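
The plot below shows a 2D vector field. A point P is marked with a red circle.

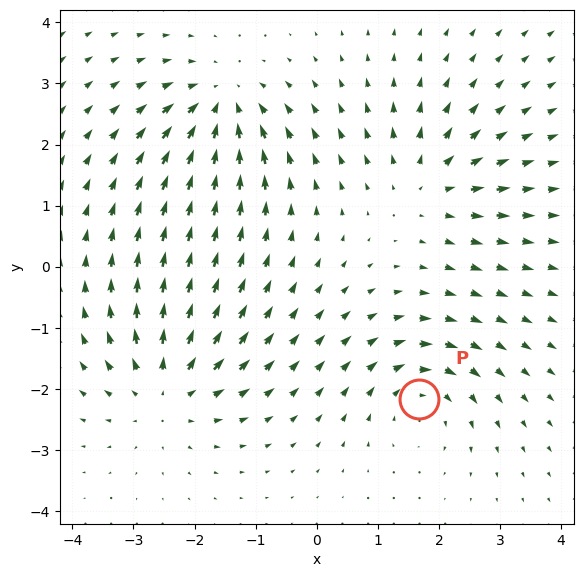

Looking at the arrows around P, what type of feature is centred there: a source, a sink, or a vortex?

vortex

At P (1.7, -2.2) the arrows circulate clockwise. Divergence ≈0, curl about -4 — near-zero divergence with nonzero curl is a vortex.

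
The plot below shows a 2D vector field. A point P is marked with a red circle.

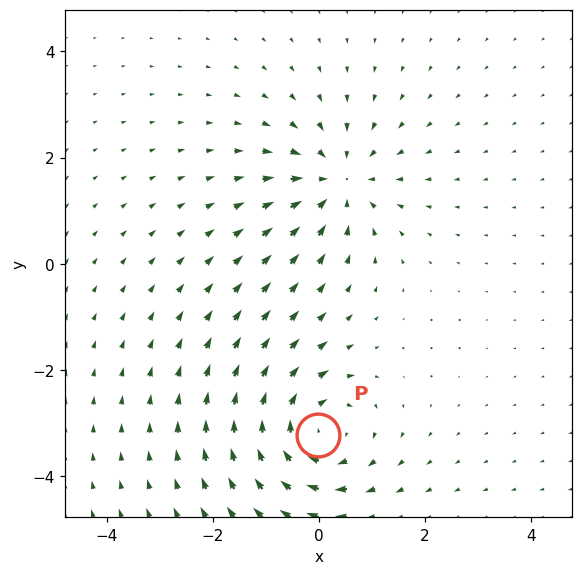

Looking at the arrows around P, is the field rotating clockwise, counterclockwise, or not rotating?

clockwise

Near P at (-0.0, -3.2) the arrows circulate clockwise. The curl (z-component) there is about -5; negative curl means clockwise rotation.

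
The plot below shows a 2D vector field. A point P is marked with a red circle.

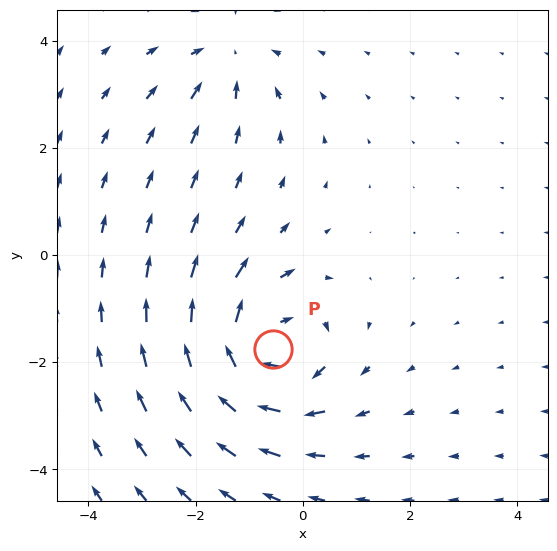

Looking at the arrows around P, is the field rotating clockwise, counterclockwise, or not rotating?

clockwise

Near P at (-0.5, -1.8) the arrows circulate clockwise. The curl (z-component) there is about -6; negative curl means clockwise rotation.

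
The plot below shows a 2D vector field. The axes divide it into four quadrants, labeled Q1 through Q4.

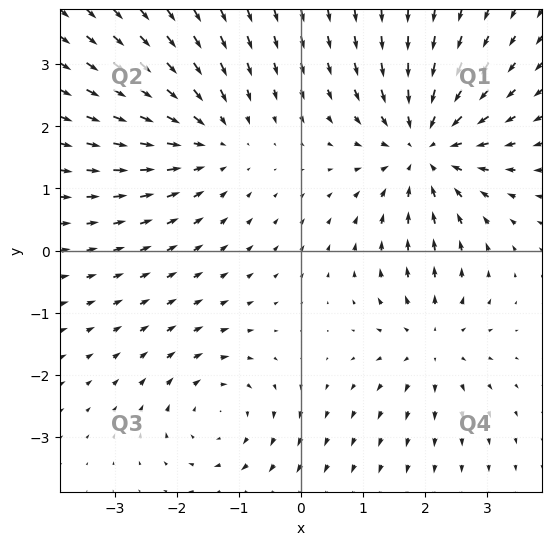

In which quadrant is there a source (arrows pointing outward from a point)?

Q4

The source sits at approximately (2.1, -1.5), which lies in quadrant Q4. The divergence there is about +4, positive as expected for a source.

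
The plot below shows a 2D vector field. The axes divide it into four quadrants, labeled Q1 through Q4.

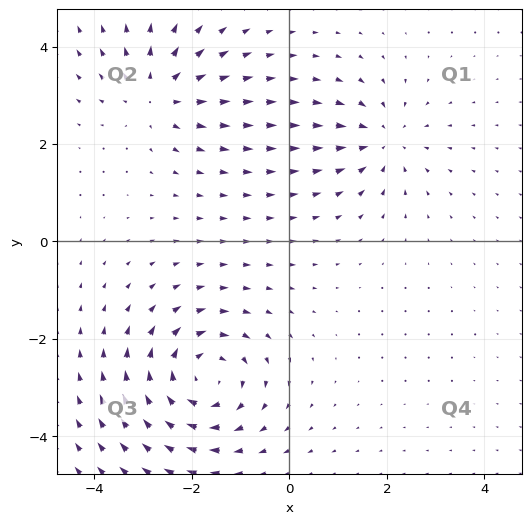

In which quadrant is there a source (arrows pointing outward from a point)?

Q2

The source sits at approximately (-2.7, 3.0), which lies in quadrant Q2. The divergence there is about +3, positive as expected for a source.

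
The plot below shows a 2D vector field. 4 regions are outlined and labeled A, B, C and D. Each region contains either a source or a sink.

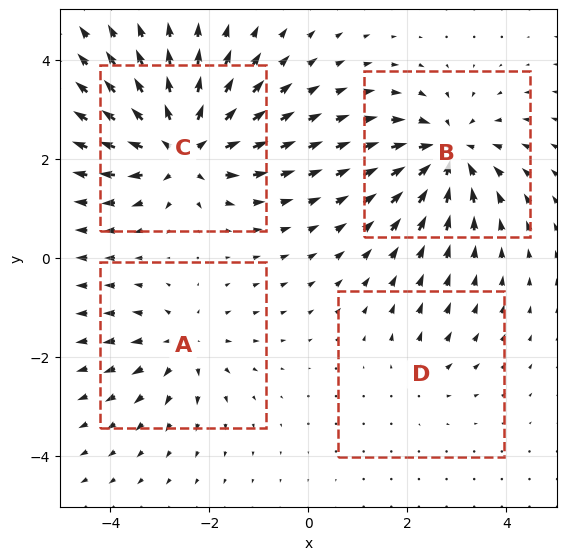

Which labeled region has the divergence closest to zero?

Divergence at each region's feature centre — A: about +4, B: about -6, C: about +7, D: about +2. Region D is closest to zero.

D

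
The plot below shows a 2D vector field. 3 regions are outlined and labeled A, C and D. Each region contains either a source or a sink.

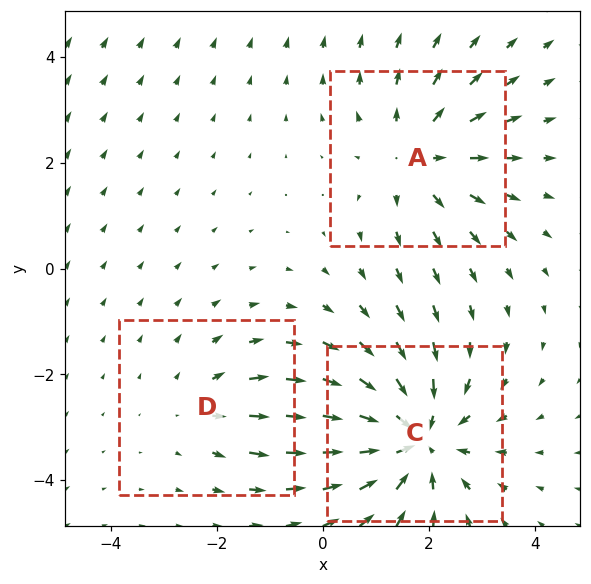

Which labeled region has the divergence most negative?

C

Divergence at each region's feature centre — A: about +3, C: about -4, D: about +2. Region C is most negative.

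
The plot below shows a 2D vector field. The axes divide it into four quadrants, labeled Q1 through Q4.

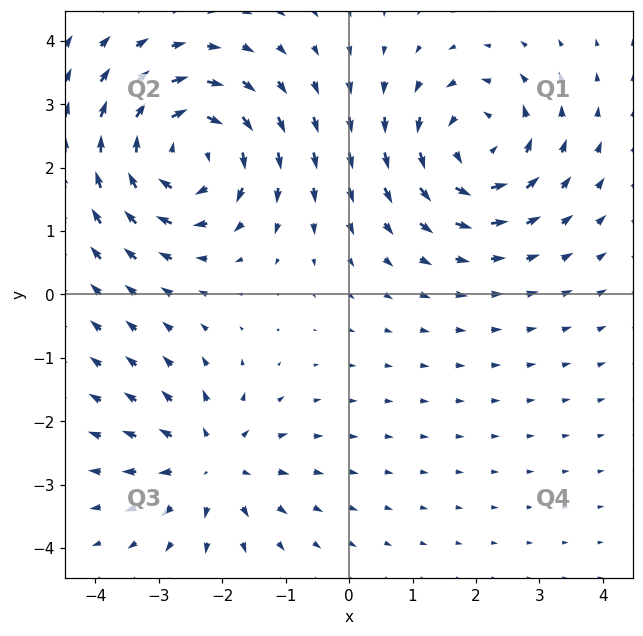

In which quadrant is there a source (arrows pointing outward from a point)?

The source sits at approximately (-2.2, -2.7), which lies in quadrant Q3. The divergence there is about +3, positive as expected for a source.

Q3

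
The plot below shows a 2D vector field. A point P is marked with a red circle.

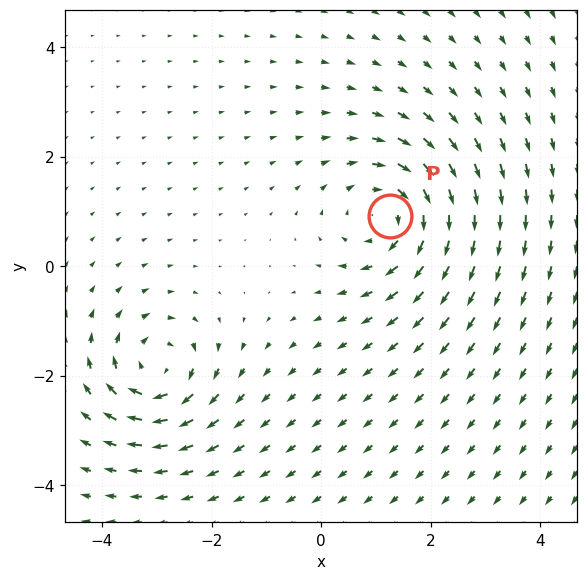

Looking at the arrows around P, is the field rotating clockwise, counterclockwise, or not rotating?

Near P at (1.3, 0.9) the arrows circulate clockwise. The curl (z-component) there is about -4; negative curl means clockwise rotation.

clockwise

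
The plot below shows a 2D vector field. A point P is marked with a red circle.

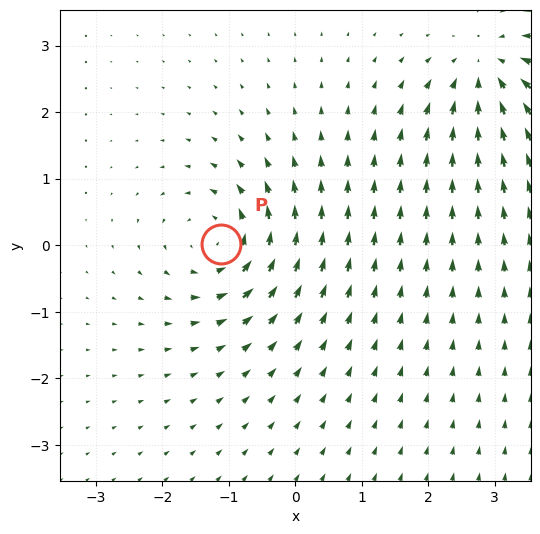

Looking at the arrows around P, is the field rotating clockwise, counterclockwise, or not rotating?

counterclockwise

Near P at (-1.1, 0.0) the arrows circulate counterclockwise. The curl (z-component) there is about +6; positive curl means counterclockwise rotation.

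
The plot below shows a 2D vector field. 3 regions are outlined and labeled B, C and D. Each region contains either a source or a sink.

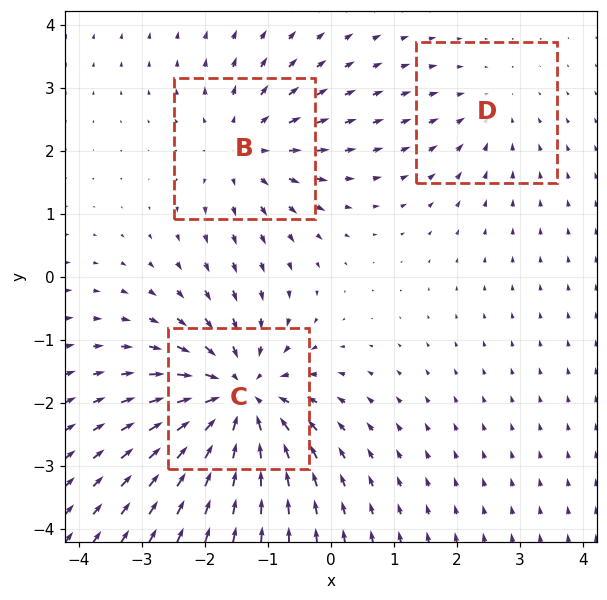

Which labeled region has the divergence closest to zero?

D

Divergence at each region's feature centre — B: about +3, C: about -5, D: about -2. Region D is closest to zero.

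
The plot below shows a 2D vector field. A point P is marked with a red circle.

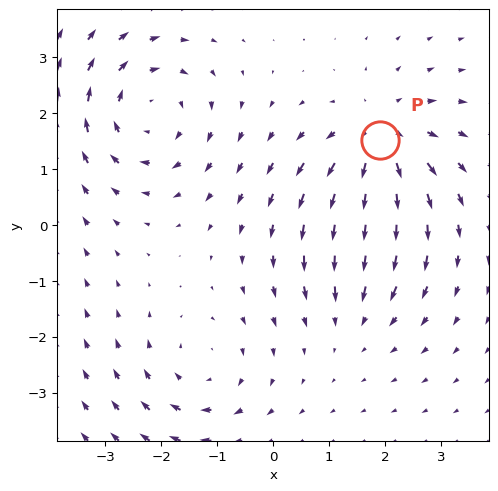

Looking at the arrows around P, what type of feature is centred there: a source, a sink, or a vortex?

source

At P (1.9, 1.5) the arrows spread outward. Divergence about +4, curl ≈0 — positive divergence with near-zero curl is a source.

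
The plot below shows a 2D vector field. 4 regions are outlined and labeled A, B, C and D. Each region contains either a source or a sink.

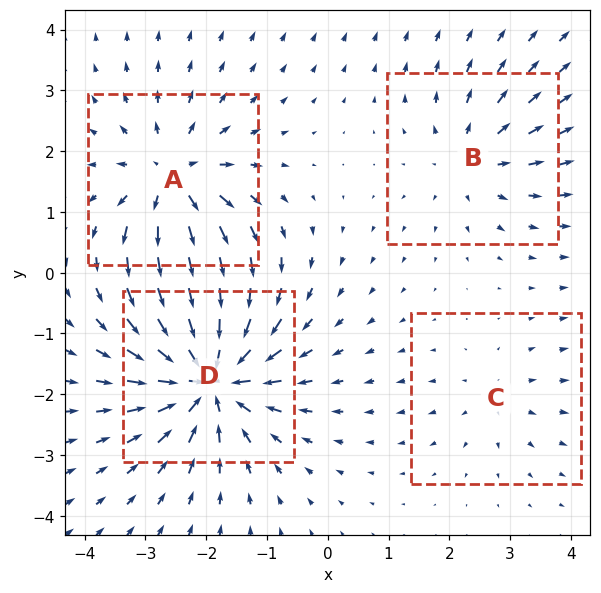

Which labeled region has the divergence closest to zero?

Divergence at each region's feature centre — A: about +6, B: about +4, C: about +3, D: about -9. Region C is closest to zero.

C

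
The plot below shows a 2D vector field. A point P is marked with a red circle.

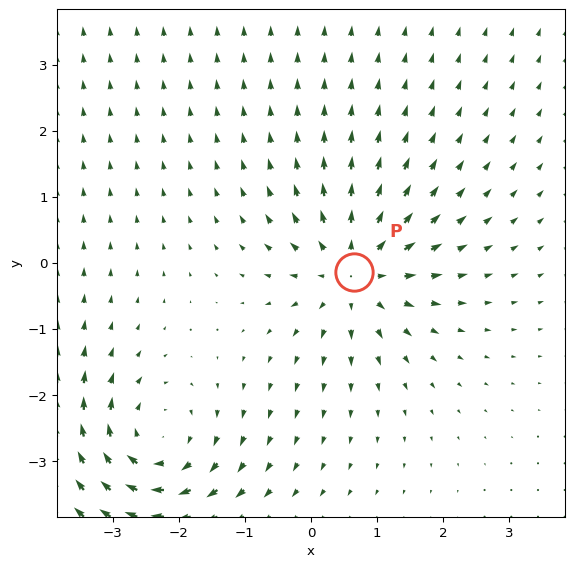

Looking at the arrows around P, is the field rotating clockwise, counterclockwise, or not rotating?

Near P at (0.7, -0.1) the arrows show no circulation. The curl there is ≈0.

not rotating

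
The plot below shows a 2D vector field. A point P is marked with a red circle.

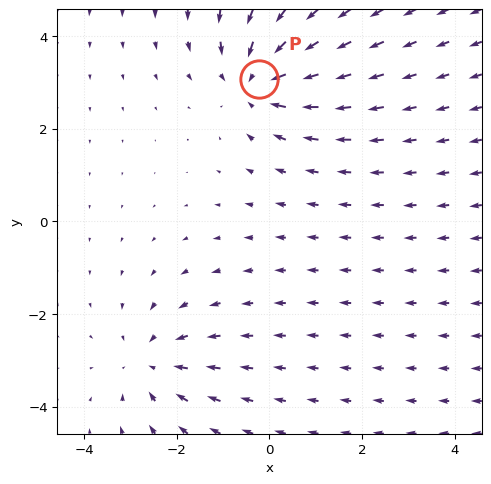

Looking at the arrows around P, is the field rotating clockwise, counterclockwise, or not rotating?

Near P at (-0.2, 3.1) the arrows show no circulation. The curl there is ≈0.

not rotating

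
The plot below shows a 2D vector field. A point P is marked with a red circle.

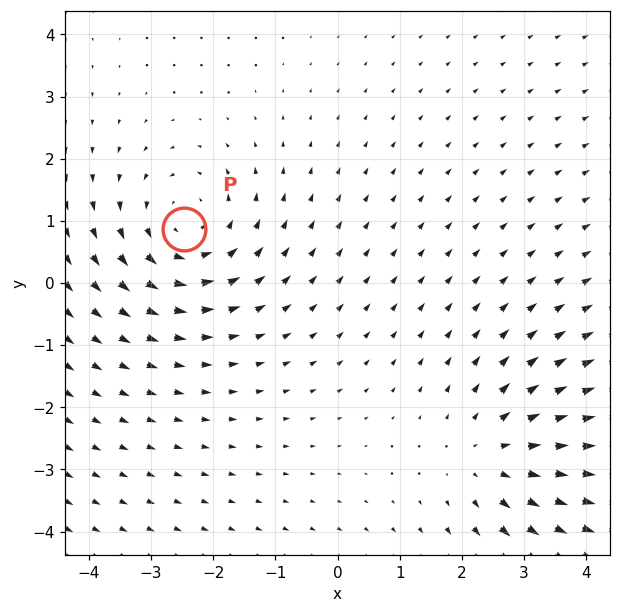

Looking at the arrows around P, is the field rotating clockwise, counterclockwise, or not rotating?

Near P at (-2.5, 0.9) the arrows circulate counterclockwise. The curl (z-component) there is about +3; positive curl means counterclockwise rotation.

counterclockwise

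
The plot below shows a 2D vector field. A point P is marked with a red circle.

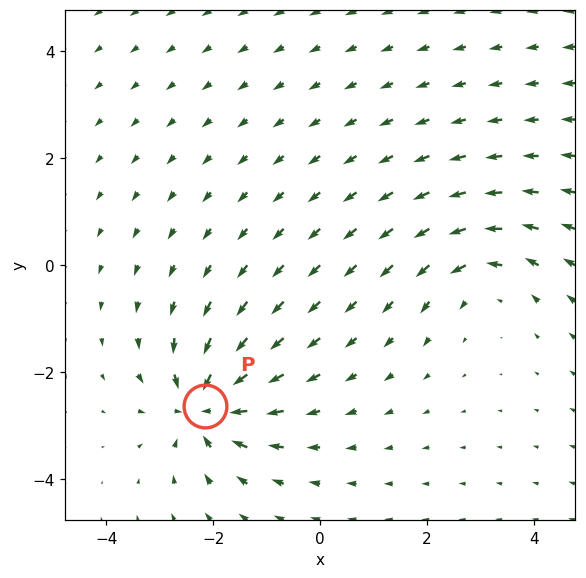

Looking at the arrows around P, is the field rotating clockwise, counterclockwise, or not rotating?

Near P at (-2.2, -2.6) the arrows show no circulation. The curl there is ≈0.

not rotating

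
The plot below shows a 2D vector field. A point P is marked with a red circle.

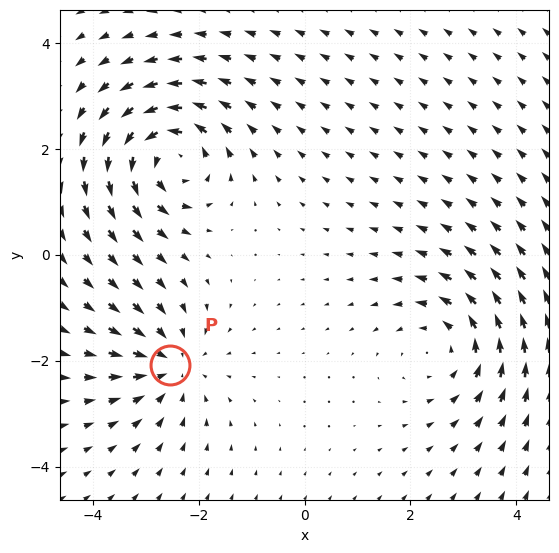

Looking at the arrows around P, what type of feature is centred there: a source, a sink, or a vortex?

sink

At P (-2.5, -2.1) the arrows converge inward. Divergence about -3, curl ≈0 — negative divergence with near-zero curl is a sink.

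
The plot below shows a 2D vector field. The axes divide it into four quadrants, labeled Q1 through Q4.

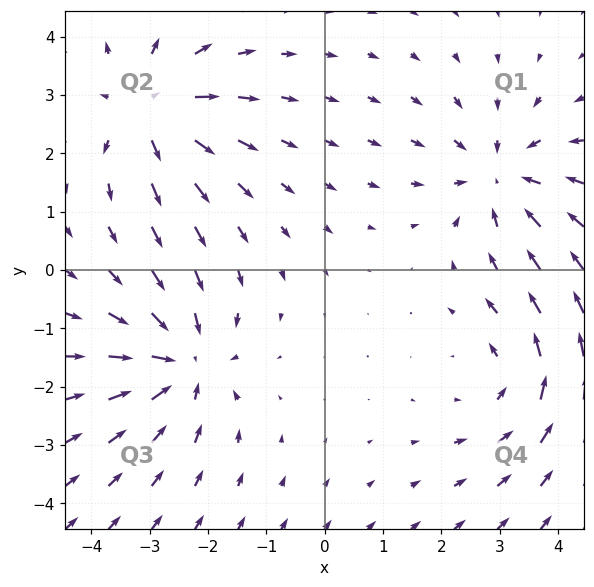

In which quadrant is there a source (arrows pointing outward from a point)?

Q2

The source sits at approximately (-3.0, 2.8), which lies in quadrant Q2. The divergence there is about +5, positive as expected for a source.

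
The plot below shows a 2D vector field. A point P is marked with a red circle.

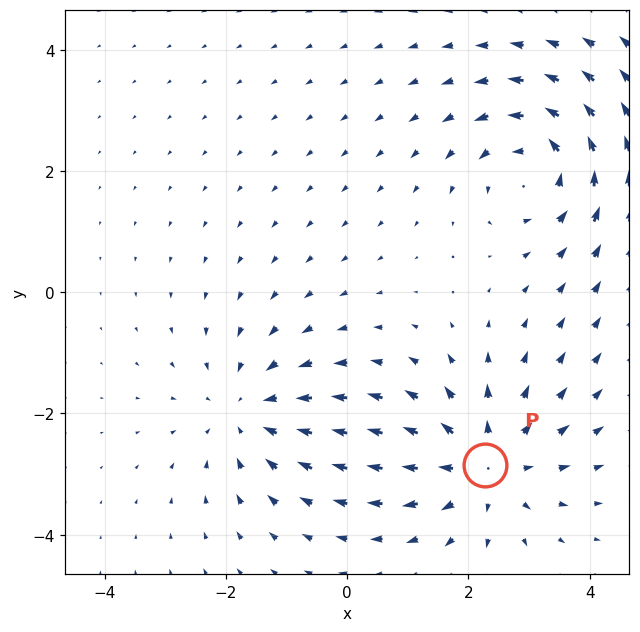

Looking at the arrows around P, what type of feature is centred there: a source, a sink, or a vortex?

source

At P (2.3, -2.9) the arrows spread outward. Divergence about +4, curl ≈0 — positive divergence with near-zero curl is a source.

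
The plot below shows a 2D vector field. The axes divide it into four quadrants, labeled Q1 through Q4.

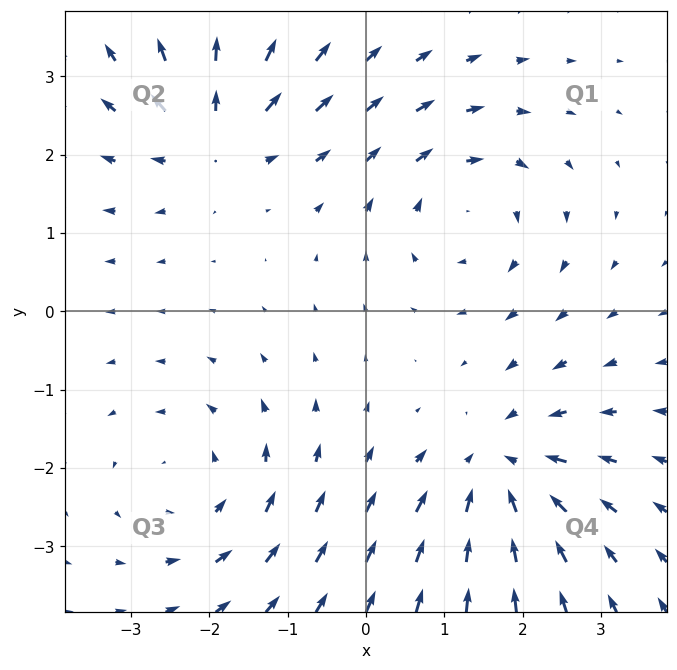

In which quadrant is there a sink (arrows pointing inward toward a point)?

Q4

The sink sits at approximately (1.7, -2.0), which lies in quadrant Q4. The divergence there is about -5, negative as expected for a sink.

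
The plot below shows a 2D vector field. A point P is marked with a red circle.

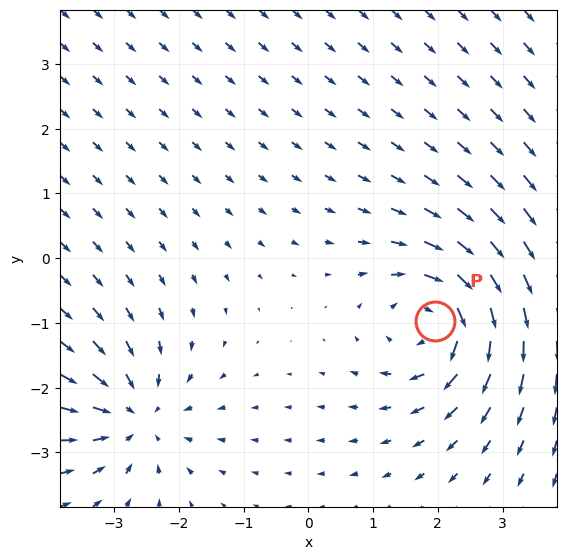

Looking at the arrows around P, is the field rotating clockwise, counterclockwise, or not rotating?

clockwise

Near P at (2.0, -1.0) the arrows circulate clockwise. The curl (z-component) there is about -5; negative curl means clockwise rotation.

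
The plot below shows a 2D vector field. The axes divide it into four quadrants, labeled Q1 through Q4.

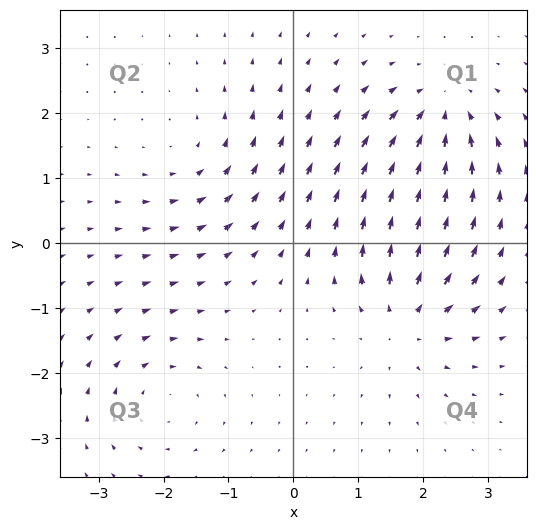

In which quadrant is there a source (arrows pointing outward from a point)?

Q4

The source sits at approximately (1.8, -1.2), which lies in quadrant Q4. The divergence there is about +6, positive as expected for a source.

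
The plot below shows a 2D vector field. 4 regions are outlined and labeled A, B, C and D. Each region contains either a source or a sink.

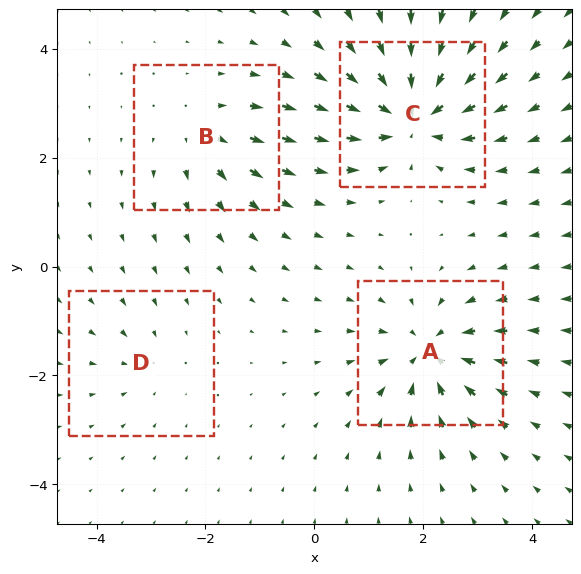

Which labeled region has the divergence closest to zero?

Divergence at each region's feature centre — A: about -6, B: about +4, C: about -8, D: about -3. Region D is closest to zero.

D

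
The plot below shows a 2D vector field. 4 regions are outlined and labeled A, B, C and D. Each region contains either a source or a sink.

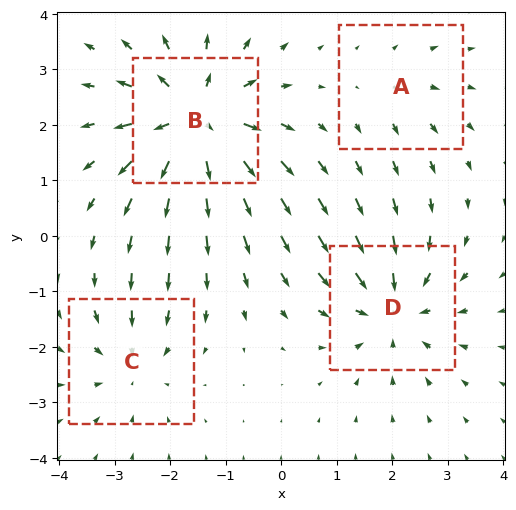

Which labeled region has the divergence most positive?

B

Divergence at each region's feature centre — A: about +2, B: about +7, C: about -4, D: about -5. Region B is most positive.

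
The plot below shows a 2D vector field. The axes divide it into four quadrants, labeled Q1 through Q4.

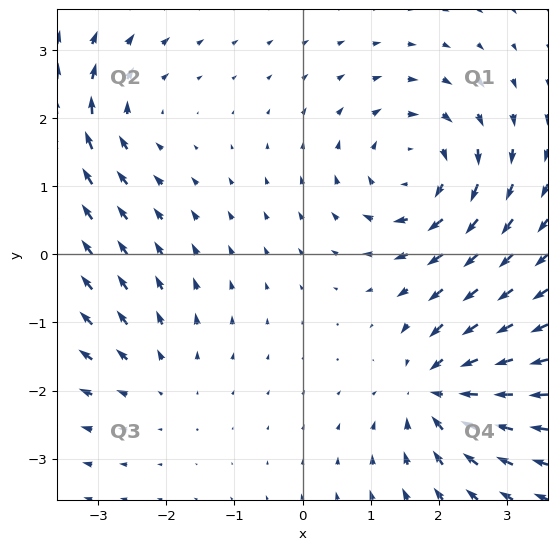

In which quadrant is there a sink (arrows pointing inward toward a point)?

Q4

The sink sits at approximately (2.0, -2.0), which lies in quadrant Q4. The divergence there is about -6, negative as expected for a sink.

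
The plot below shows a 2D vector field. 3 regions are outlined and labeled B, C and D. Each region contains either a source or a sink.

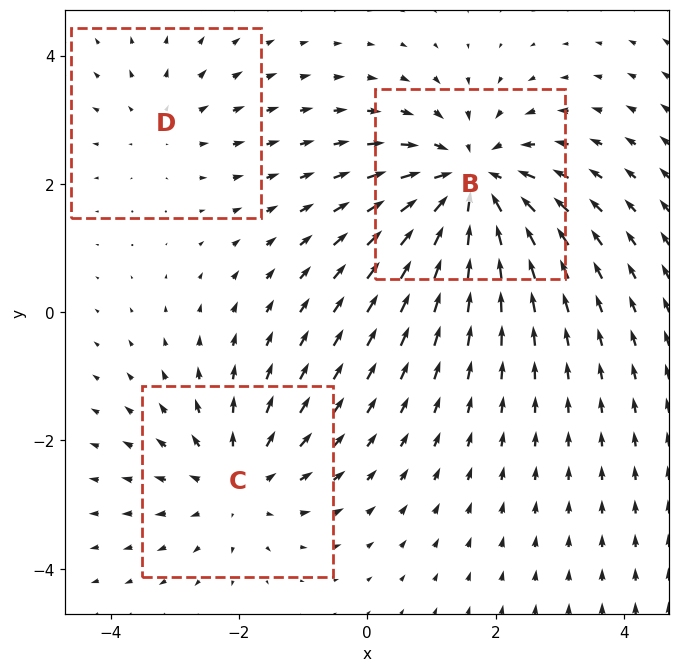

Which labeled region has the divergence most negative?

Divergence at each region's feature centre — B: about -5, C: about +3, D: about +2. Region B is most negative.

B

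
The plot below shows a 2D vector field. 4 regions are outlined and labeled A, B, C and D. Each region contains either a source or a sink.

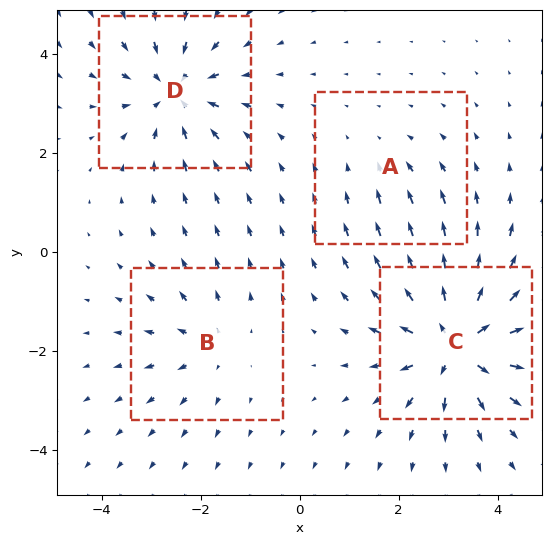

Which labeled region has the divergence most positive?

C

Divergence at each region's feature centre — A: about -2, B: about +3, C: about +7, D: about -5. Region C is most positive.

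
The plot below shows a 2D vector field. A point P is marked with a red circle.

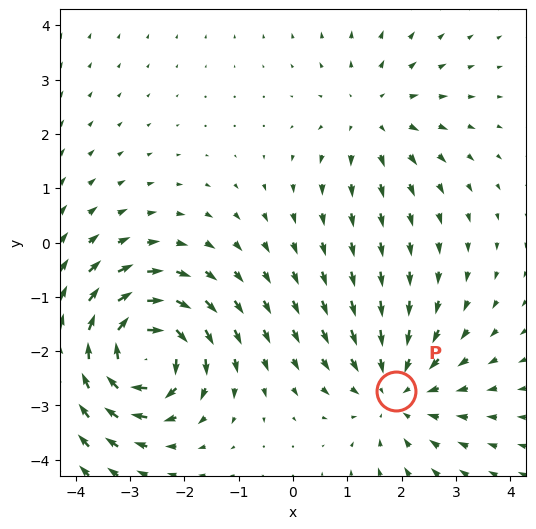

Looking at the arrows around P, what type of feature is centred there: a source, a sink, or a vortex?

At P (1.9, -2.7) the arrows converge inward. Divergence about -3, curl ≈0 — negative divergence with near-zero curl is a sink.

sink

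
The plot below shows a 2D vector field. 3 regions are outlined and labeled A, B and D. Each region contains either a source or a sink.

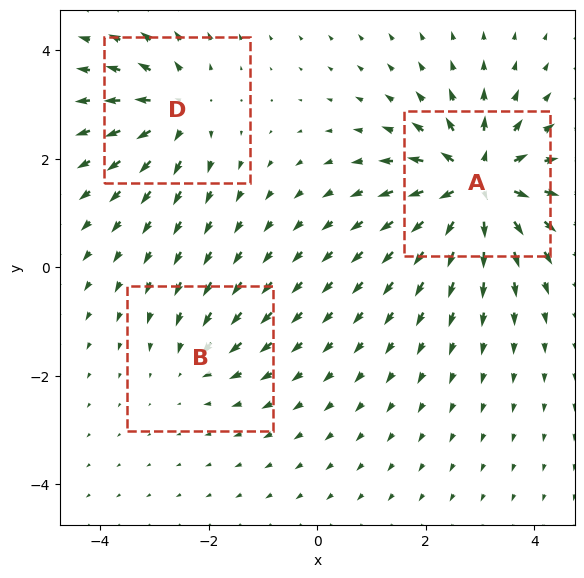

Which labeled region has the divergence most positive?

A

Divergence at each region's feature centre — A: about +7, B: about -2, D: about +4. Region A is most positive.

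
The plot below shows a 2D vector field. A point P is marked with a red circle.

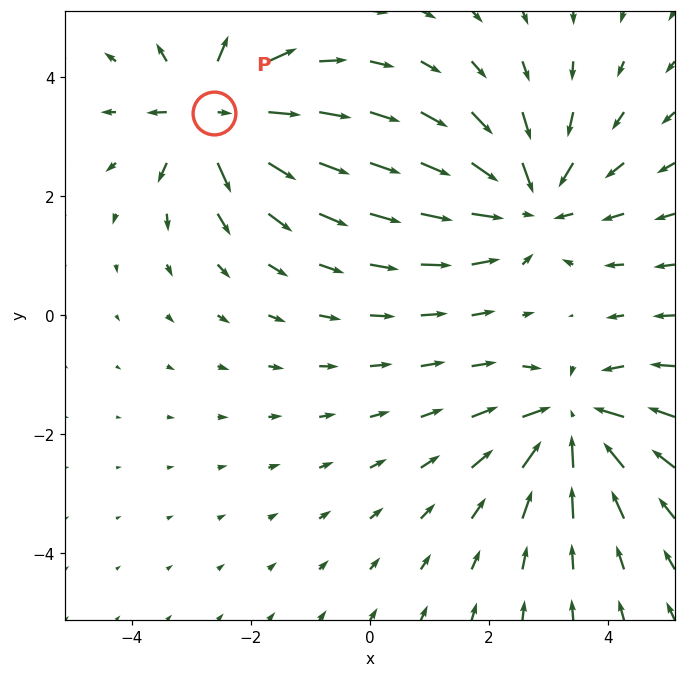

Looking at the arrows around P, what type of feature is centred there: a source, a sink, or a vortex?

source

At P (-2.6, 3.4) the arrows spread outward. Divergence about +7, curl ≈0 — positive divergence with near-zero curl is a source.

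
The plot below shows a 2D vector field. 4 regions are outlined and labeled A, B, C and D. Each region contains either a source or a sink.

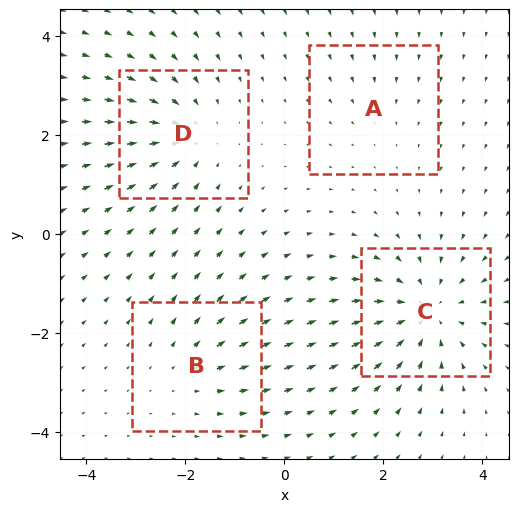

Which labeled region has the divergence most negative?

Divergence at each region's feature centre — A: about -2, B: about +3, C: about -6, D: about -5. Region C is most negative.

C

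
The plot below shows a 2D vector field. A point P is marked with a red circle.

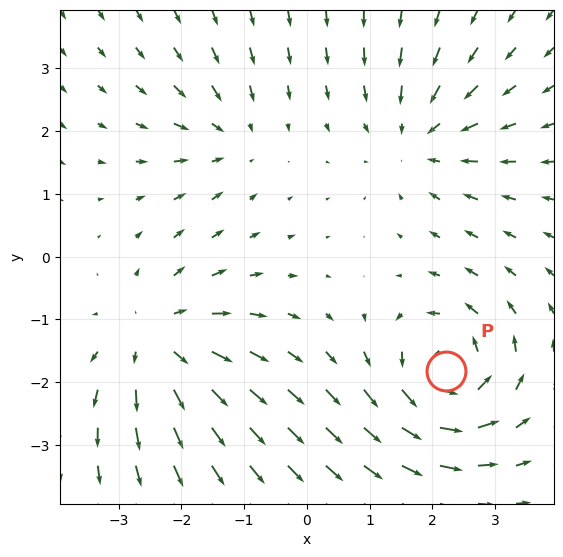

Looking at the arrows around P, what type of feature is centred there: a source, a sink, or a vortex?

At P (2.2, -1.8) the arrows circulate counterclockwise. Divergence ≈0, curl about +7 — near-zero divergence with nonzero curl is a vortex.

vortex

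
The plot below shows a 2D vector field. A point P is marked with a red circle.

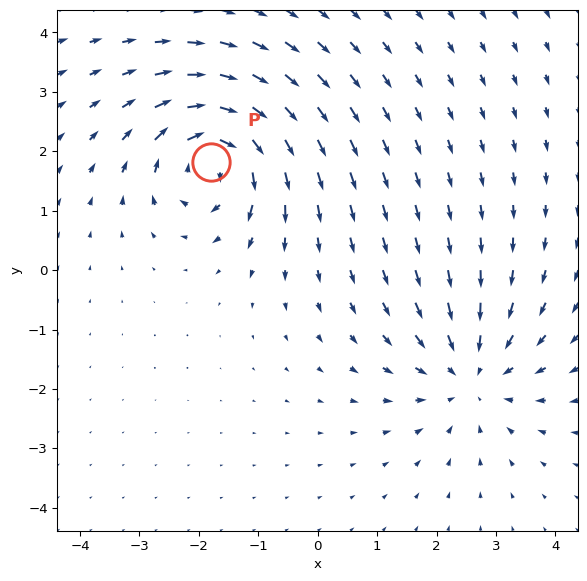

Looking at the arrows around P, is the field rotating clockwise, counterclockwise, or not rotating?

clockwise

Near P at (-1.8, 1.8) the arrows circulate clockwise. The curl (z-component) there is about -5; negative curl means clockwise rotation.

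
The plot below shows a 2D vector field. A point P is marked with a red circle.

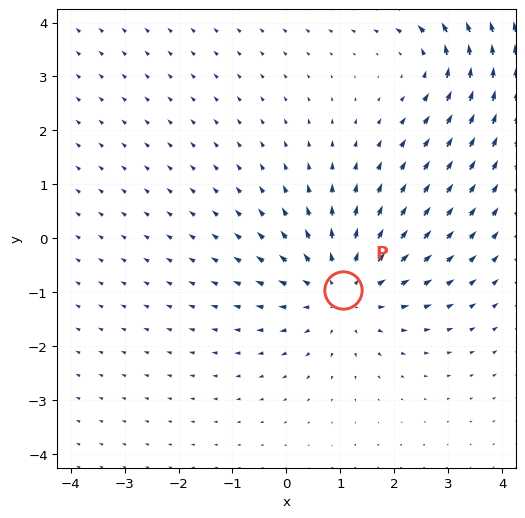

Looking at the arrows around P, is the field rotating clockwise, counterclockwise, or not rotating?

not rotating

Near P at (1.0, -1.0) the arrows show no circulation. The curl there is ≈0.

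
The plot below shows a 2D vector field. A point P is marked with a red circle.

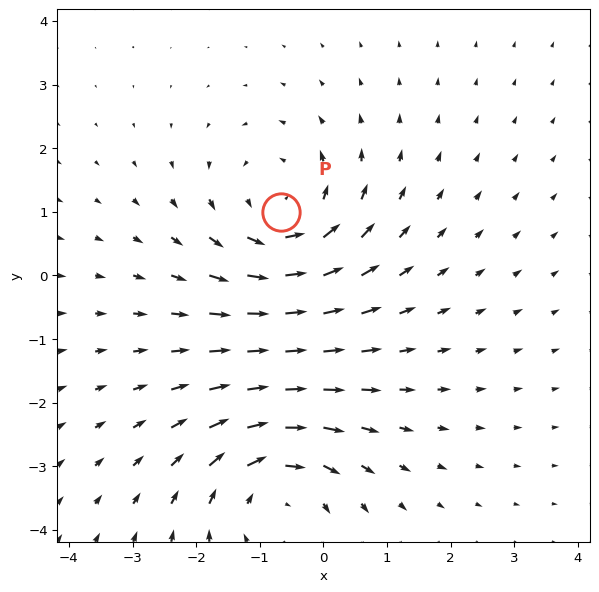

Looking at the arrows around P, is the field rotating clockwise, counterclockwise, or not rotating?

Near P at (-0.7, 1.0) the arrows circulate counterclockwise. The curl (z-component) there is about +4; positive curl means counterclockwise rotation.

counterclockwise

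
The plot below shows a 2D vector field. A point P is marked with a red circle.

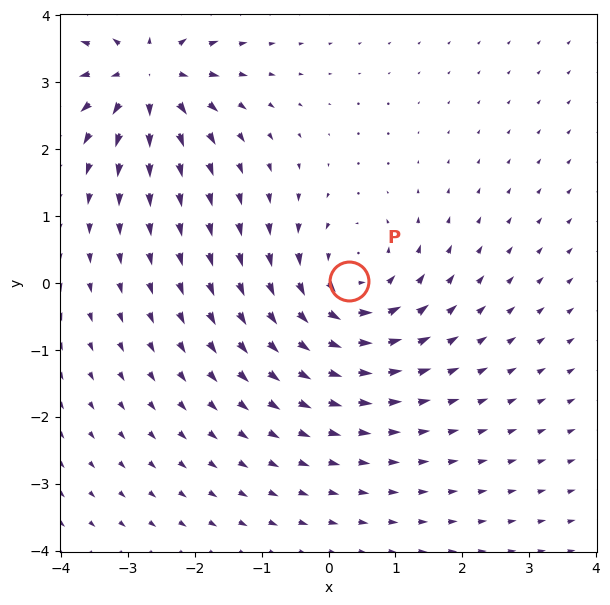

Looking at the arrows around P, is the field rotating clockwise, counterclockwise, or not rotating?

Near P at (0.3, 0.0) the arrows circulate counterclockwise. The curl (z-component) there is about +5; positive curl means counterclockwise rotation.

counterclockwise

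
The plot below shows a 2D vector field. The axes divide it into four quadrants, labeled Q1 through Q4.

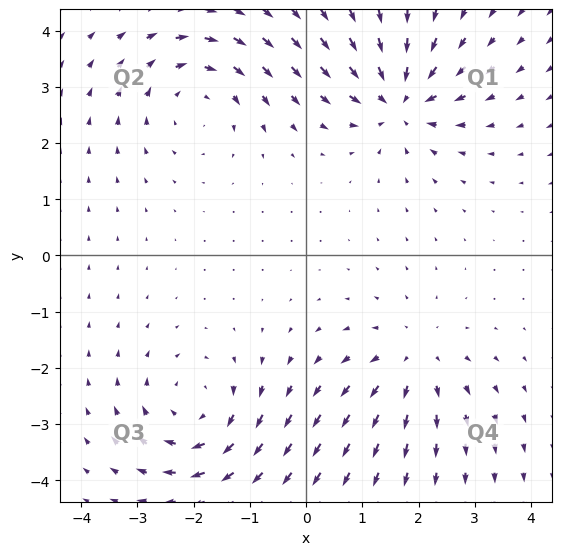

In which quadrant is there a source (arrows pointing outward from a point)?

The source sits at approximately (1.9, -1.9), which lies in quadrant Q4. The divergence there is about +3, positive as expected for a source.

Q4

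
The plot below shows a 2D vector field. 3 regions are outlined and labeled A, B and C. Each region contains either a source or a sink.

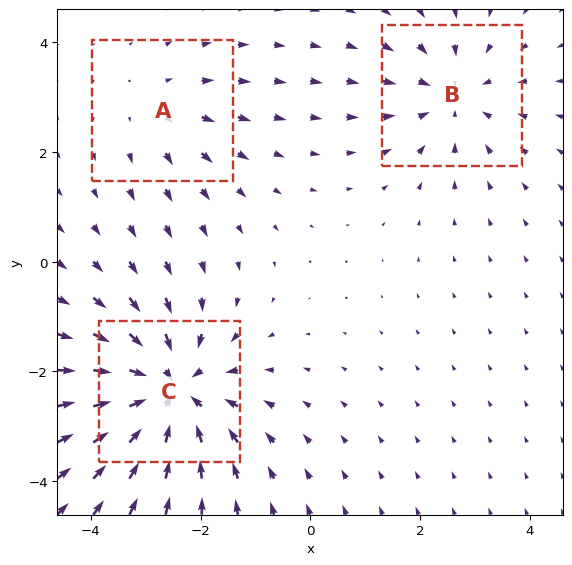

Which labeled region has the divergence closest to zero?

A

Divergence at each region's feature centre — A: about +2, B: about -3, C: about -5. Region A is closest to zero.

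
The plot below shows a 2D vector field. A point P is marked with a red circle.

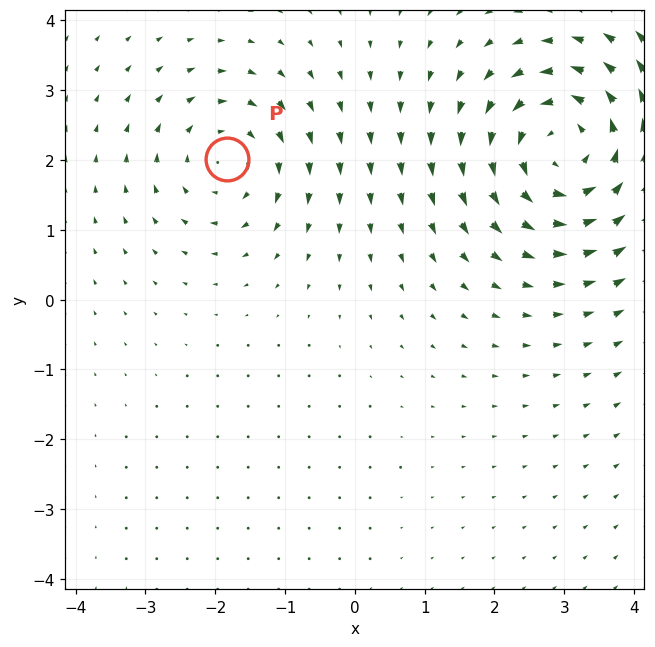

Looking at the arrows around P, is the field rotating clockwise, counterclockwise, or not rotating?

Near P at (-1.8, 2.0) the arrows circulate clockwise. The curl (z-component) there is about -3; negative curl means clockwise rotation.

clockwise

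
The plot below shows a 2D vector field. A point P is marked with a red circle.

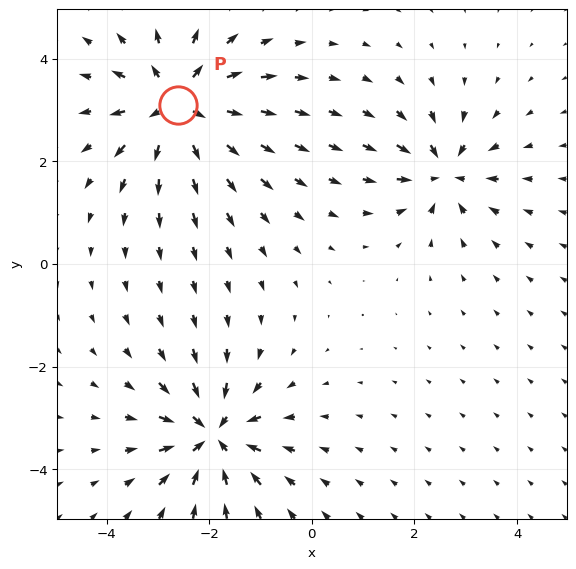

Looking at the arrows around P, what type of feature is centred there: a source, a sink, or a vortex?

At P (-2.6, 3.1) the arrows spread outward. Divergence about +5, curl ≈0 — positive divergence with near-zero curl is a source.

source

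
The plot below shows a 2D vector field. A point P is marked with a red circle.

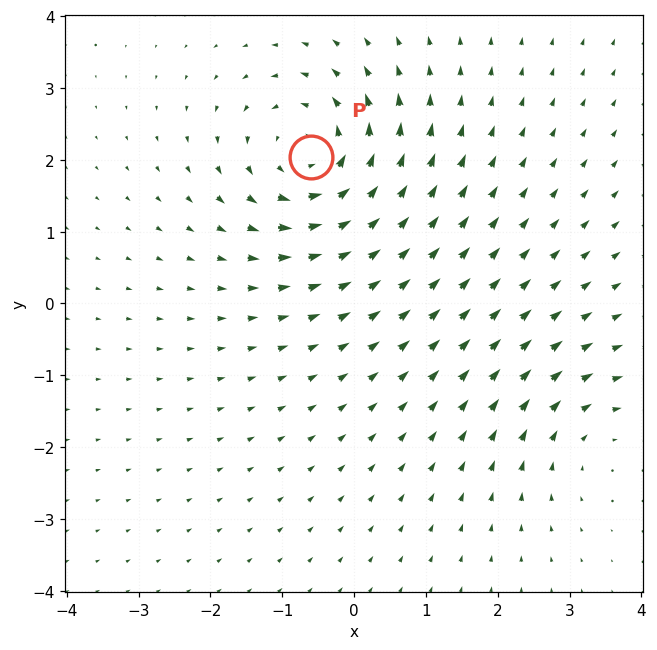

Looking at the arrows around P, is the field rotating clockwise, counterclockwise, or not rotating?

Near P at (-0.6, 2.0) the arrows circulate counterclockwise. The curl (z-component) there is about +5; positive curl means counterclockwise rotation.

counterclockwise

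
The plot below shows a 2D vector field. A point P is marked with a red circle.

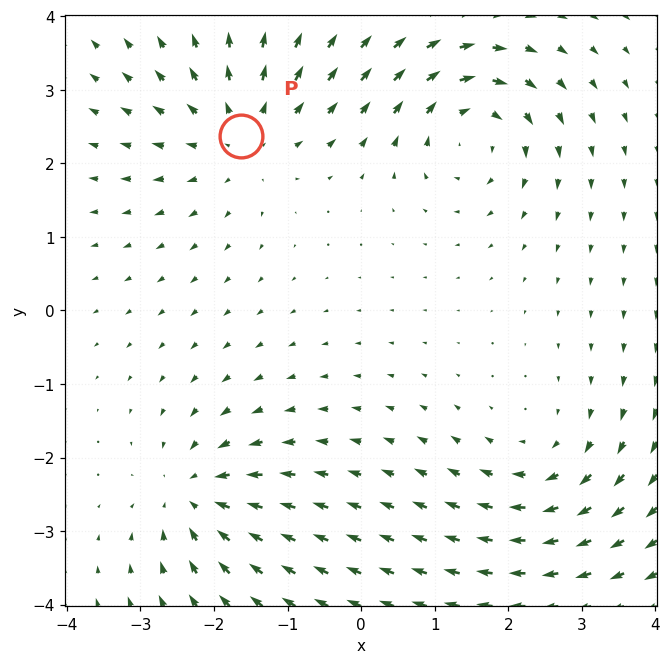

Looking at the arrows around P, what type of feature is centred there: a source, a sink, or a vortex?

At P (-1.6, 2.4) the arrows spread outward. Divergence about +3, curl ≈0 — positive divergence with near-zero curl is a source.

source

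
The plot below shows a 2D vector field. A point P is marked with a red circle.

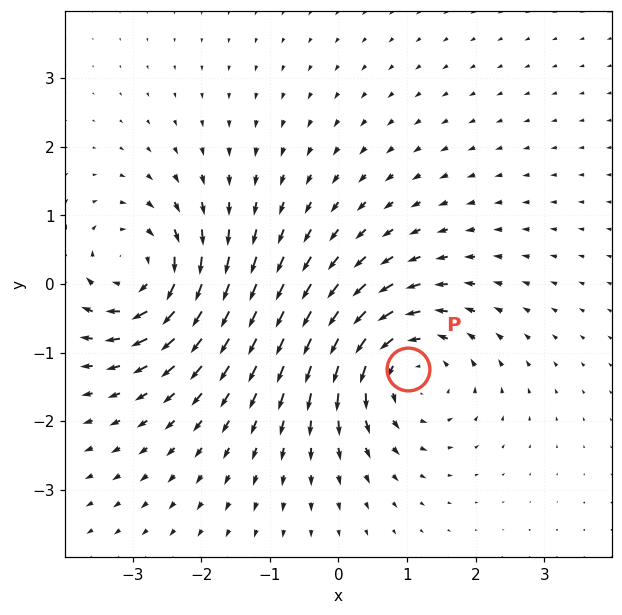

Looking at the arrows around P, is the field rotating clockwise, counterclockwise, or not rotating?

Near P at (1.0, -1.2) the arrows circulate counterclockwise. The curl (z-component) there is about +4; positive curl means counterclockwise rotation.

counterclockwise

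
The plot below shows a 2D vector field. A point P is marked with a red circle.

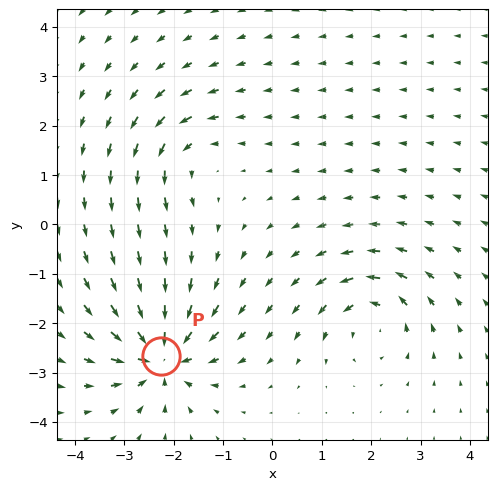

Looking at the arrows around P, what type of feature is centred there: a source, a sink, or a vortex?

At P (-2.3, -2.7) the arrows converge inward. Divergence about -7, curl ≈0 — negative divergence with near-zero curl is a sink.

sink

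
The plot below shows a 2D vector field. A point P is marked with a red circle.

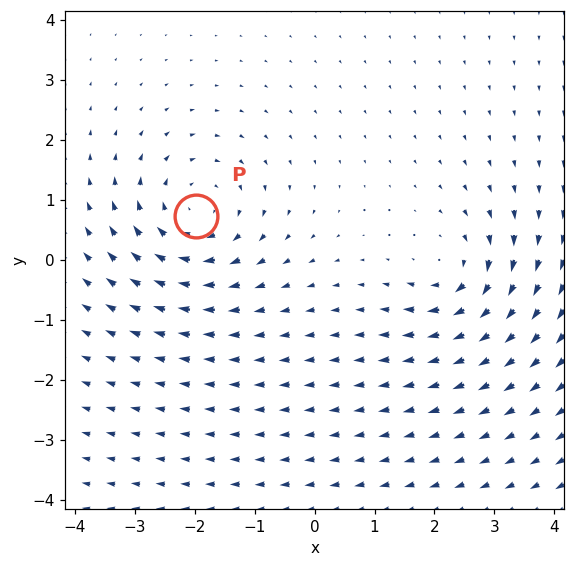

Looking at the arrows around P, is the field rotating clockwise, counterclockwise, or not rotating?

Near P at (-2.0, 0.7) the arrows circulate clockwise. The curl (z-component) there is about -4; negative curl means clockwise rotation.

clockwise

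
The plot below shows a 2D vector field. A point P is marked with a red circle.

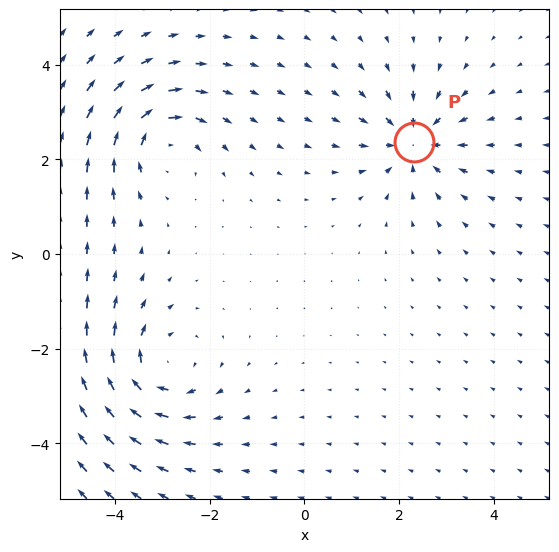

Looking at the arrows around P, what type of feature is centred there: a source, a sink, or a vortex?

At P (2.3, 2.4) the arrows converge inward. Divergence about -3, curl ≈0 — negative divergence with near-zero curl is a sink.

sink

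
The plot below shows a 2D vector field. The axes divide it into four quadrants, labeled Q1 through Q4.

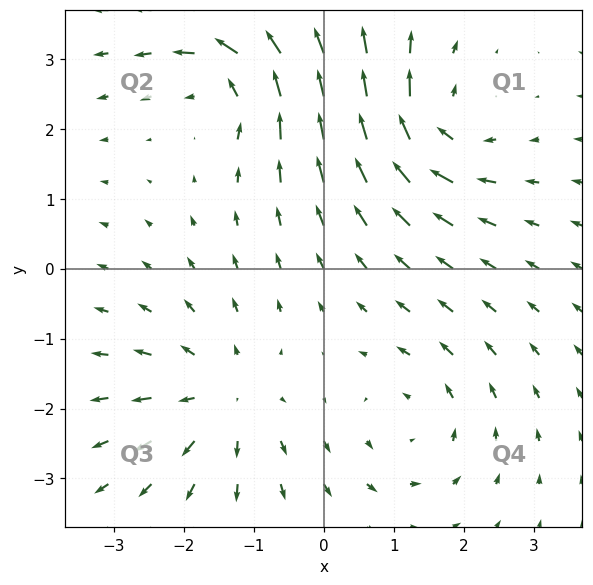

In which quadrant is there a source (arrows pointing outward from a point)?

Q3

The source sits at approximately (-1.4, -1.8), which lies in quadrant Q3. The divergence there is about +4, positive as expected for a source.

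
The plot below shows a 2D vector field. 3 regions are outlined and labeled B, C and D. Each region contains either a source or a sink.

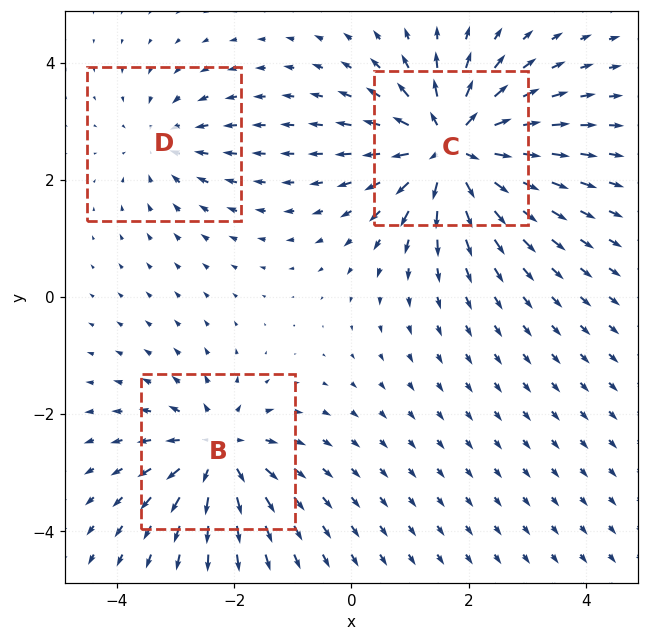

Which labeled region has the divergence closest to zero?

Divergence at each region's feature centre — B: about +4, C: about +6, D: about -3. Region D is closest to zero.

D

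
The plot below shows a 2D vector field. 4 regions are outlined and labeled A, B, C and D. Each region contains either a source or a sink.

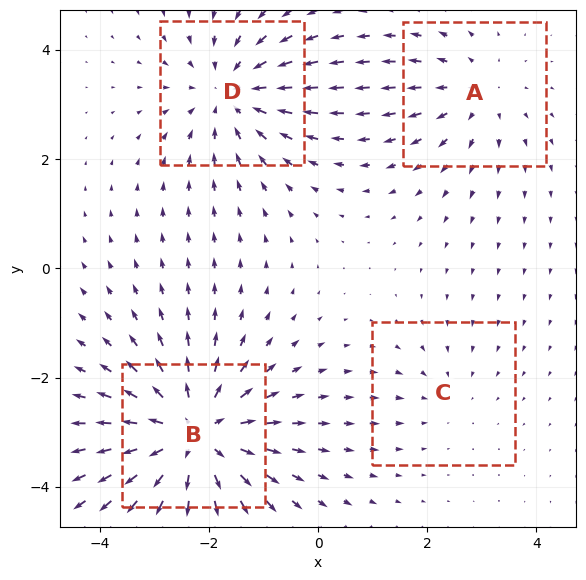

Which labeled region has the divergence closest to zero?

Divergence at each region's feature centre — A: about +3, B: about +6, C: about -2, D: about -4. Region C is closest to zero.

C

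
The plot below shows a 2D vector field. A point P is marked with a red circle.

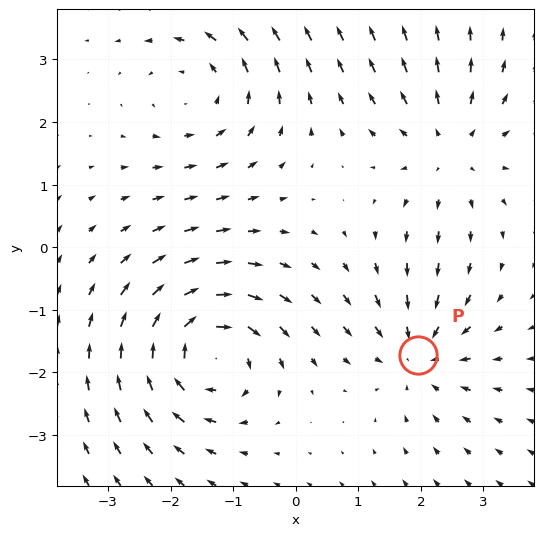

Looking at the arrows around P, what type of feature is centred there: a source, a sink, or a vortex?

sink

At P (2.0, -1.7) the arrows converge inward. Divergence about -4, curl ≈0 — negative divergence with near-zero curl is a sink.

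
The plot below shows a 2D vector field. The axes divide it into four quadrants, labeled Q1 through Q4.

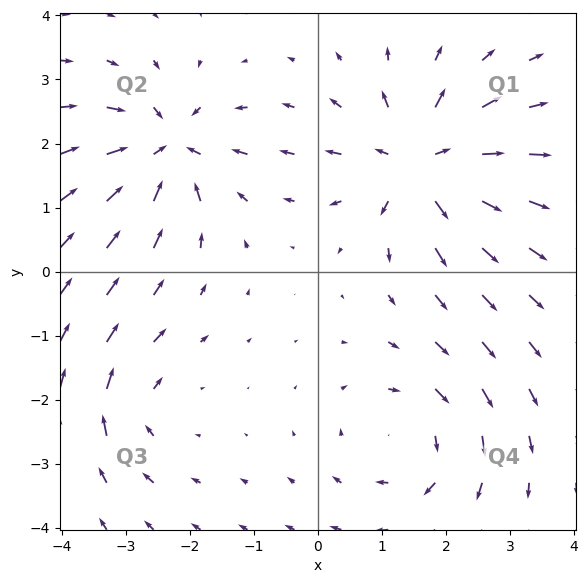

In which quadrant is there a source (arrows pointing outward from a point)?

The source sits at approximately (1.6, 1.7), which lies in quadrant Q1. The divergence there is about +6, positive as expected for a source.

Q1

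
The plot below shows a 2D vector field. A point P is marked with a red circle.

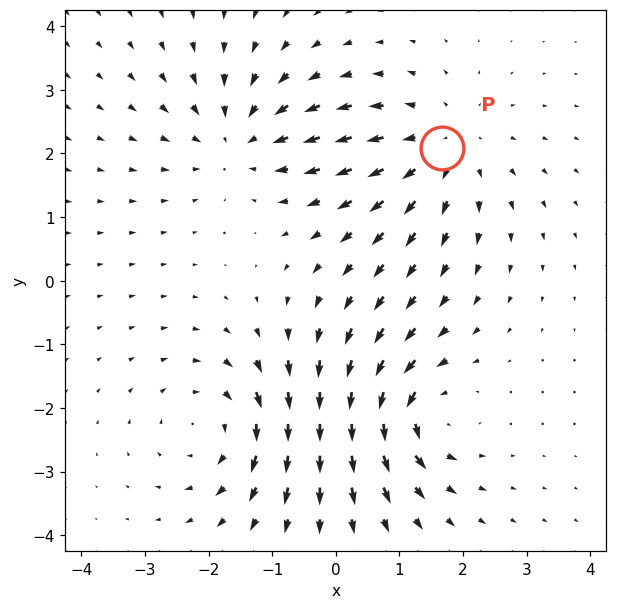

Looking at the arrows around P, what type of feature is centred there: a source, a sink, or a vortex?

At P (1.7, 2.1) the arrows spread outward. Divergence about +4, curl ≈0 — positive divergence with near-zero curl is a source.

source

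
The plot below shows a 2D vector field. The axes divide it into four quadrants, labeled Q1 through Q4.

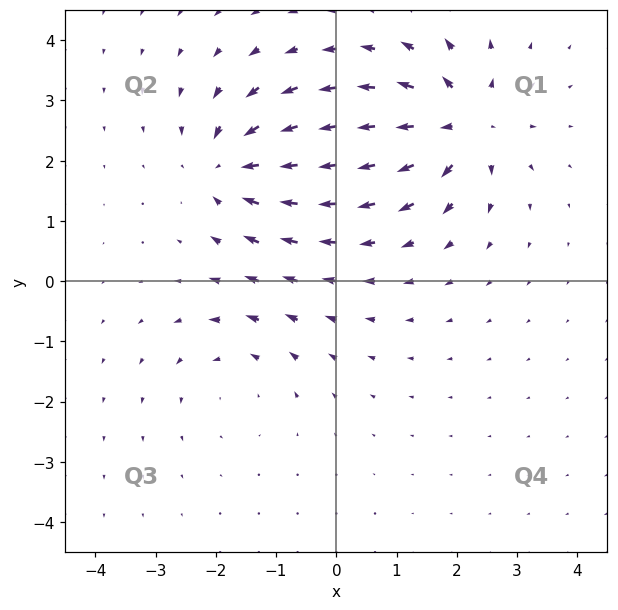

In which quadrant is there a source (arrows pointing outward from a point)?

Q1

The source sits at approximately (2.1, 2.6), which lies in quadrant Q1. The divergence there is about +6, positive as expected for a source.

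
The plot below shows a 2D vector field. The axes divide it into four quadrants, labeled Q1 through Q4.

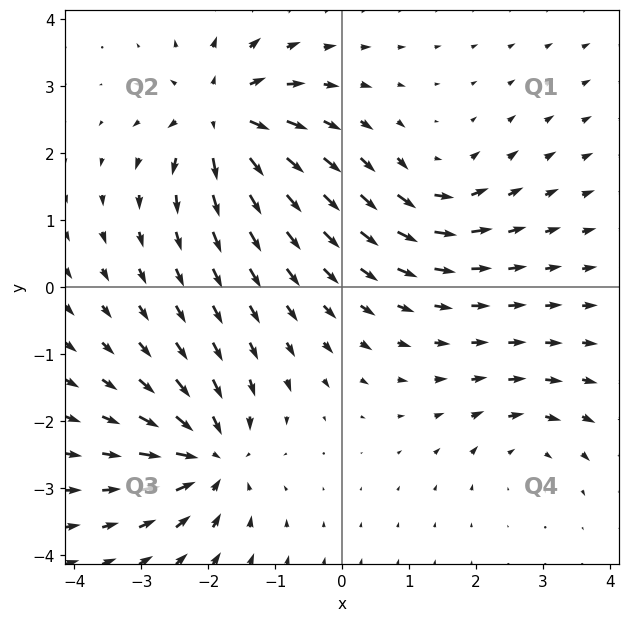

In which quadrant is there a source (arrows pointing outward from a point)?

Q2

The source sits at approximately (-1.8, 2.5), which lies in quadrant Q2. The divergence there is about +7, positive as expected for a source.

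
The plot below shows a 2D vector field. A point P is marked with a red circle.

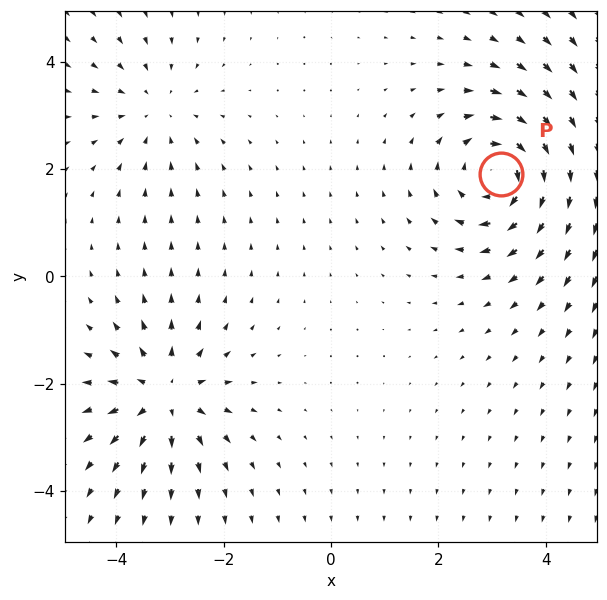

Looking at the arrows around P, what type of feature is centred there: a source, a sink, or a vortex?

vortex

At P (3.2, 1.9) the arrows circulate clockwise. Divergence ≈0, curl about -5 — near-zero divergence with nonzero curl is a vortex.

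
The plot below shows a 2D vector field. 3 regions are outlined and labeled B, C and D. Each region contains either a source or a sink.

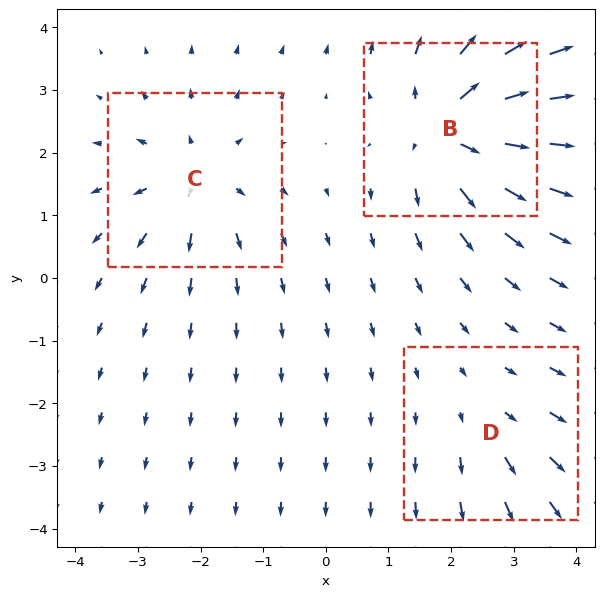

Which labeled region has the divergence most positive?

Divergence at each region's feature centre — B: about +6, C: about +4, D: about +2. Region B is most positive.

B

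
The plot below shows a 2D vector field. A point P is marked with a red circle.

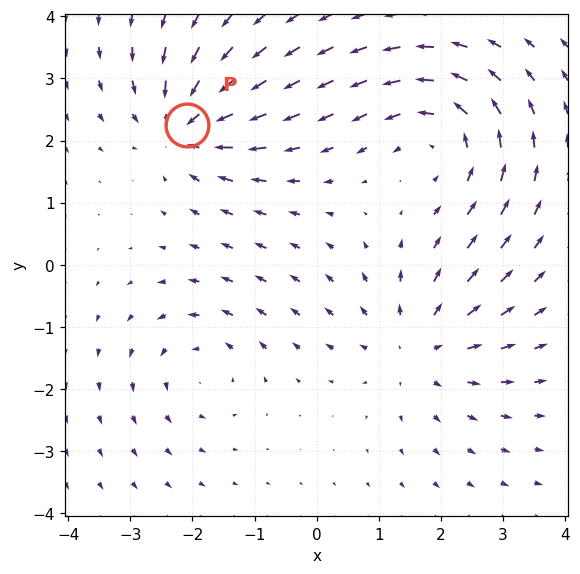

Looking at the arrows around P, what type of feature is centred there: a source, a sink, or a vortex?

sink

At P (-2.1, 2.2) the arrows converge inward. Divergence about -5, curl ≈0 — negative divergence with near-zero curl is a sink.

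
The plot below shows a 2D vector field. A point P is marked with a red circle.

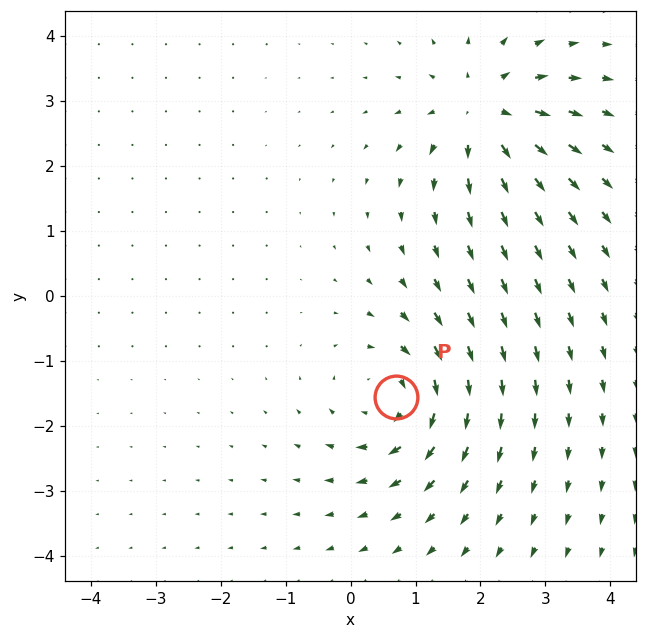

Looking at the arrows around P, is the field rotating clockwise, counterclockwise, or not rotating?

clockwise

Near P at (0.7, -1.6) the arrows circulate clockwise. The curl (z-component) there is about -4; negative curl means clockwise rotation.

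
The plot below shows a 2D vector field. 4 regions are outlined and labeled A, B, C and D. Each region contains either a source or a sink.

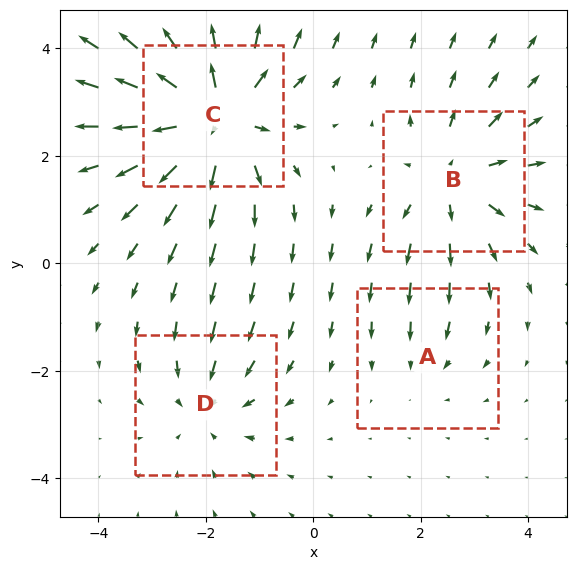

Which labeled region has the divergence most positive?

Divergence at each region's feature centre — A: about -2, B: about +4, C: about +7, D: about -3. Region C is most positive.

C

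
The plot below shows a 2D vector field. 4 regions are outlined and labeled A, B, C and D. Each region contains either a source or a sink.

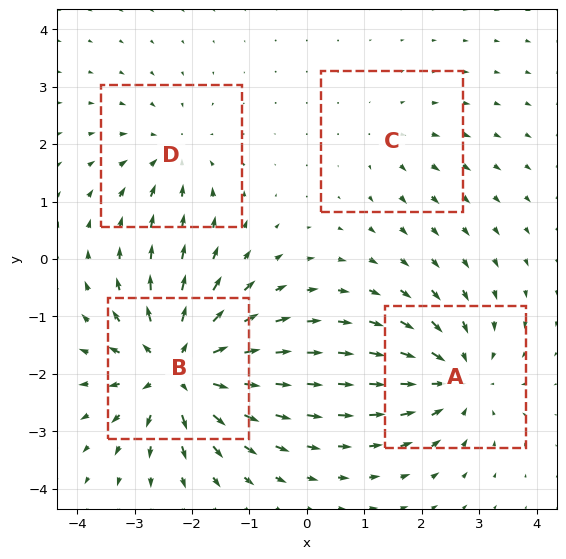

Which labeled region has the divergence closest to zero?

Divergence at each region's feature centre — A: about -5, B: about +8, C: about +2, D: about -4. Region C is closest to zero.

C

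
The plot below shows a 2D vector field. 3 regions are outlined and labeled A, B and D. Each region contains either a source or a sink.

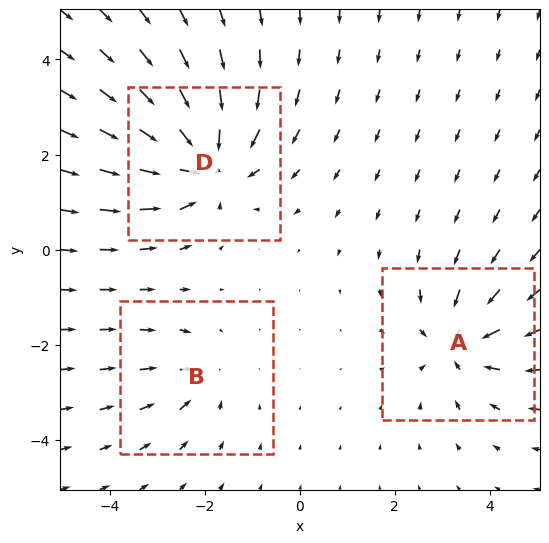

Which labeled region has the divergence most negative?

Divergence at each region's feature centre — A: about -4, B: about -2, D: about -5. Region D is most negative.

D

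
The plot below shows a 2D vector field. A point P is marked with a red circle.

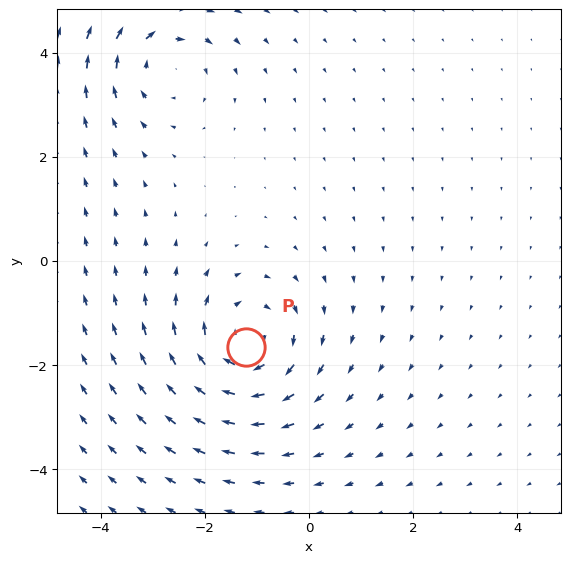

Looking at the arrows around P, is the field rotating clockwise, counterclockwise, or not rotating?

clockwise

Near P at (-1.2, -1.6) the arrows circulate clockwise. The curl (z-component) there is about -4; negative curl means clockwise rotation.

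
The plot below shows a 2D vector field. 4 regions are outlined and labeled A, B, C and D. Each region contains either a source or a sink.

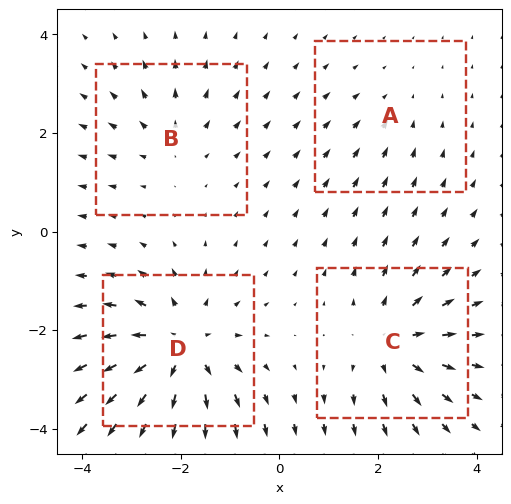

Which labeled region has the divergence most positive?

D

Divergence at each region's feature centre — A: about -2, B: about +3, C: about +5, D: about +7. Region D is most positive.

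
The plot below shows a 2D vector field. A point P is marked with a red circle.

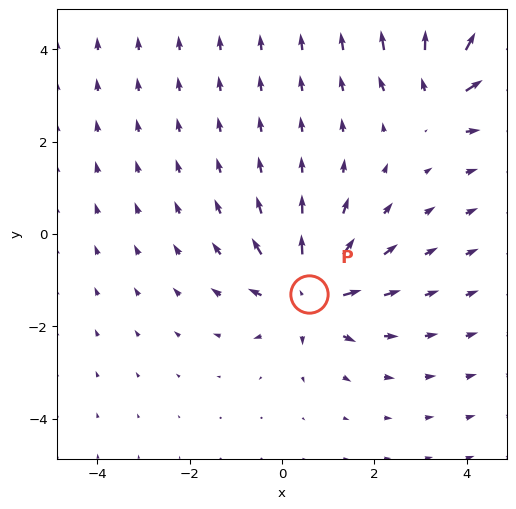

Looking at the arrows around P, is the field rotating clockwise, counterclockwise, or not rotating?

Near P at (0.6, -1.3) the arrows show no circulation. The curl there is ≈0.

not rotating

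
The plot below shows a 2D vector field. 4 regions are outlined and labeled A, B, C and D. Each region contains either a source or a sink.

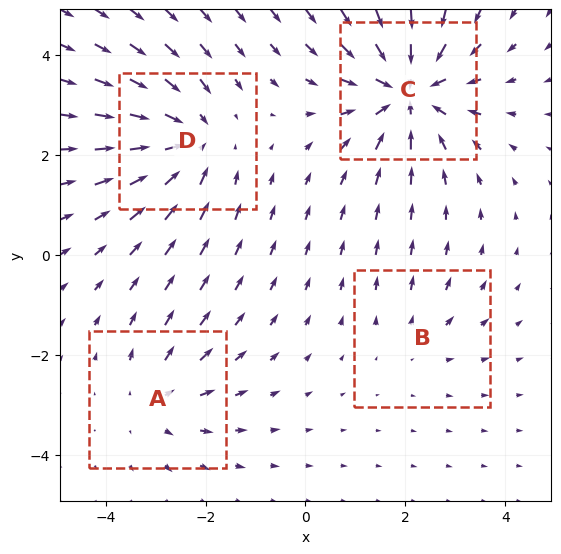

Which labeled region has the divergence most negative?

Divergence at each region's feature centre — A: about +3, B: about +2, C: about -6, D: about -5. Region C is most negative.

C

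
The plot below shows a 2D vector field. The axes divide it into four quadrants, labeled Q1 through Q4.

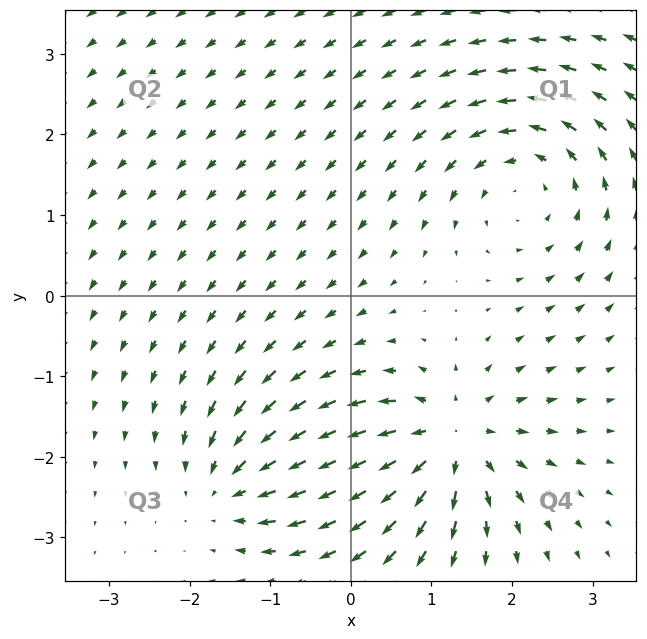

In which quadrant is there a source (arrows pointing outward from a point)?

Q4

The source sits at approximately (1.2, -1.8), which lies in quadrant Q4. The divergence there is about +6, positive as expected for a source.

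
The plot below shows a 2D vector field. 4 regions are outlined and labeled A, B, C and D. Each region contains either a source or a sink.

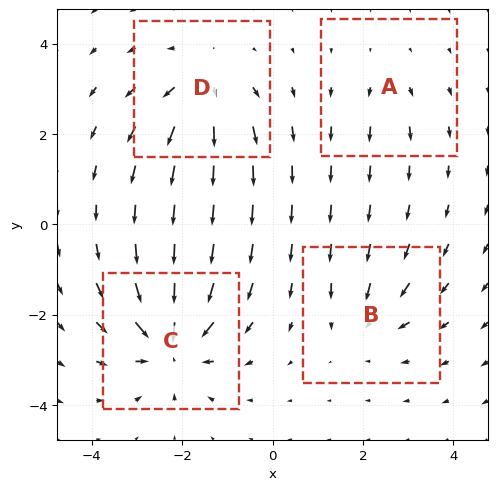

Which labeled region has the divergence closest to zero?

Divergence at each region's feature centre — A: about +2, B: about -4, C: about -8, D: about +6. Region A is closest to zero.

A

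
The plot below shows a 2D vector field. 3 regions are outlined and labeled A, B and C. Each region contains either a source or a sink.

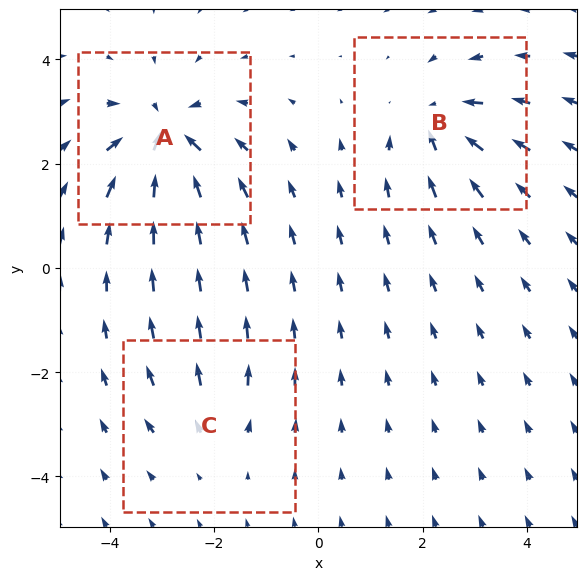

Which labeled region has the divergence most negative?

A

Divergence at each region's feature centre — A: about -5, B: about -4, C: about +2. Region A is most negative.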